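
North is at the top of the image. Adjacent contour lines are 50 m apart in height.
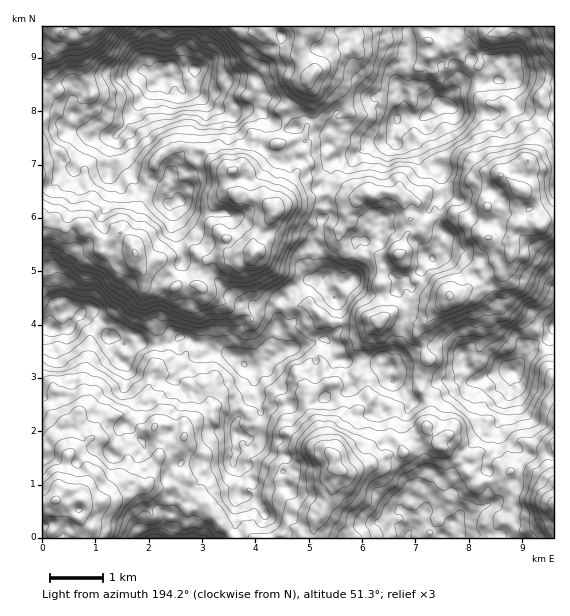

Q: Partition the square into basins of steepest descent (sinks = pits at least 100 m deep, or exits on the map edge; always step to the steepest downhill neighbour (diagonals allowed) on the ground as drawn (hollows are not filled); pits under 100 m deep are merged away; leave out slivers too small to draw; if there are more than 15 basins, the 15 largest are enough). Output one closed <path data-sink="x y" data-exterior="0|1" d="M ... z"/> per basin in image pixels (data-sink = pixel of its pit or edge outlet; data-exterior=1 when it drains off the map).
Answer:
<path data-sink="56 500" data-exterior="0" d="M316 247l-5 0-6 5 1 20 5 7-16 8-13 12 0 10-4 18-18-12-9 0-9 9-7 13-2 20-6-4-12-2-8-6-12-2-12-6-20 8-18 0-6-3-4-5-8 6-4 0-4-4-10-2-3-10-15-16-7 0-4 4-12-4-14 9-2 9-5-3-5 1 1 211 129 0 5-27 13-11 4-11 8-10 25-10 6-7 24 23 10 2 17-1-2-14 4-5-1-8-4-4-14-4-17-12 7-11 6-21 12 0 11-3-4-13-11-11-6-17 24-14 18-2 7 8 3 6-2 18 9 19 7-4 13-1 4-3 2 19 2 4 7 2 13-1 8-8 5 5 8-4 4-7 0-7-3-10-4-4 1-12-3 0-7-8-4 4-12-4-21 2-8-2-5-6-1-8-4-5 13-11 2-13-7-20-11-13 2-10-6-13 0-8z"/><path data-sink="521 189" data-exterior="0" d="M508 75l-9 5 8-1 4 4 2 18-12 12-40 0-12-7-8-1-6 6-15 7-17-1-5 2-4 13 11 7 14 4 12 18 12 8 0 24-5 18 0 12 7 12-12 24-14 14-11 5-3 5-8 4-3-8-11-8-16 0-24 12-20-4 2 6 12 16 4 15-2 13-13 11 10 19 29 0 12 4 4-4 7 8 3 1-1 11 3 3 8-4 23 1 4 3 25-3 22 3 24-9 16-2 16-24 14-6 8-8 1-250-23-6-18 1z"/><path data-sink="253 253" data-exterior="0" d="M172 78l-8 0-13 9-26 40-8 8 0 5 8 16 1 8 11 20 4 3 18 4 11 14 3 20 10 30 0 5-4 7-17 18-1 28-8 16-9 9-7 2 8 5 18 0 20-8 12 6 12 2 8 6 12 2 6 4 2-20 7-13 9-9 5-1 9 4 12 9 5-18 0-10 13-12 16-8-5-7-1-20 6-5 6 0-3-6 5-9 2-9 6-10-1-12 3-10-2-6-5-2 9-19 7-5 0-6-8-9 6-3 2-5-6-7-9 2-15-12-4 0-8 8-15 0-12-6-12-12-20 2-6 4-22-10-12-11-5-3-8 0-3-6z"/><path data-sink="333 456" data-exterior="0" d="M307 347l-18 2-24 14 6 17 11 11 4 13-11 3-12 0-6 21-7 11 17 12 14 4 4 4 1 8-4 5 0 9 3 4-18 2-10-2-24-23-6 7-23 8-10 12-4 11-13 11-4 27 234 0 2-5-14-12 2-8 4-4 0-6 6-5 8 1 10 12 15 2 11 9 4 0 4-5 0-6-4-7-1-9-4-6 0-8 4-9 12-9-4-6 0-4 21-21-2-7 0-12 5-16 17-11 4-5 4-9-12 1-24 9-11-3-23 2-8 7-5 9-15 5-3-6-15-14 2 18-6 9-6 2-5-5-8 8-13 1-7-2-2-4-2-19-25 7-8-18 2-18-3-6z"/><path data-sink="135 253" data-exterior="0" d="M116 135l-24 4-19 30-8 2-16 16-7 1 0 137 10 4 2-9 14-9 9 4 7-4 7 0 15 16 3 10 18 6 6-6 4 2 7-1 9-9 8-16 1-28 17-18 4-7 0-5-10-30-3-20-11-14-18-4-4-3-11-20z"/><path data-sink="312 75" data-exterior="0" d="M407 26l-216 0-1 13-5 8-3 13-5 5-9 2-5 5 0 5 18-3 14-5 0 4-2 6-14 5 5 6 17 3 16-3 16-13 16 0 12 8 1 11-16 13 14 1 9 11 12 6 15 0 8-8 4 0 15 12 9-2 6 7-1 5 11 2 39-1 6-3 4-18 8-8-2-14-5-11-3-17 2-5 12-7 1-18z"/><path data-sink="399 253" data-exterior="0" d="M395 133l-2 0 0 6-6 3-14 0-17 13-9 0-11 4-5 5-9 19 5 2 2 6-3 10 1 12-6 10 0 5-7 15 5 9 0 8 6 13-2 4 4 2 16 4 24-12 16 0 11 8 3 8 8-4 3-5 11-5 14-14 6-12 0-4 6-8-7-12 0-12 5-18 0-24-12-8-12-18-14-4z"/><path data-sink="553 503" data-exterior="1" d="M553 331l-4 7-18 9-14 22-6 4 0 18-6 10-2 14-5 9-1 24-10 11 0 10 3 6-3 30-8 4-11 8-8 0-13 15 0 6 107-1z"/><path data-sink="87 27" data-exterior="1" d="M155 26l-112 0-1 83 13 4 14 16 4-10 0-18 14-12 14-4 10-6 17-2 13-7 20 4 1-2-12-12 1-15 4-10z"/><path data-sink="553 27" data-exterior="1" d="M553 26l-106 1 11 6 14 26 12-2 7 6 8 18 9-6 5 3 18-1 22 5z"/>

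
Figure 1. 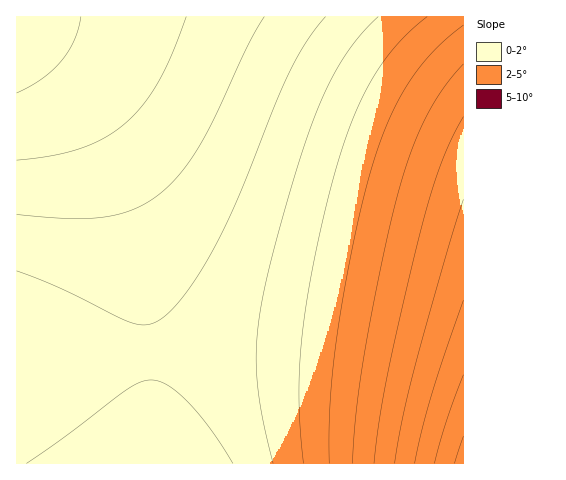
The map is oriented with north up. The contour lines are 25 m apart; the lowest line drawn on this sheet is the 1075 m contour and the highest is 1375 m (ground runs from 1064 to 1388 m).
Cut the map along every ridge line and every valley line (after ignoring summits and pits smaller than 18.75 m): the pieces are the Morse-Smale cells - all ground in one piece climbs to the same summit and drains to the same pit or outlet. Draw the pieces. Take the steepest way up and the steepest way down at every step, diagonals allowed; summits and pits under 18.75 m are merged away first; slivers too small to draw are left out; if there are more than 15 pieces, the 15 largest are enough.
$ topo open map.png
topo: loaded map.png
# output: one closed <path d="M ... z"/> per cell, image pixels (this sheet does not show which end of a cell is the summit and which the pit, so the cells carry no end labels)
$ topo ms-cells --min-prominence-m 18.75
<path d="M463 16l-447 1 0 23 30 26 22 26 18 28 22 47 16 47 11 39 8 42 7 58 26-2 98 0 47 3 79 13 64 19z"/><path d="M274 351l-98 0-26 2 0 84-2 26 316 0-1-76-36-13-49-12-46-6z"/><path d="M17 40l-1 328 83-11 49-4-1-32-10-57-13-50-16-47-22-47-18-28-20-25z"/><path d="M148 353l-59 5-72 10-1 95 131 1 3-27 0-75z"/>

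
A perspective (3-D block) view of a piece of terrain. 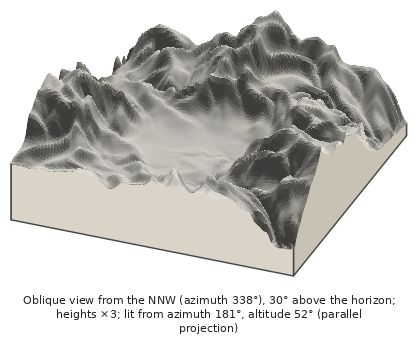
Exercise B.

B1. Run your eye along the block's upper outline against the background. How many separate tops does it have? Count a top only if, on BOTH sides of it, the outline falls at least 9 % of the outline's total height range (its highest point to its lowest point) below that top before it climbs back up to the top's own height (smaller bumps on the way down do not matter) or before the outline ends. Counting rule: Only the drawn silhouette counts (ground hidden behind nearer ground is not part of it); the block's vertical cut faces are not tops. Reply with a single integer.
3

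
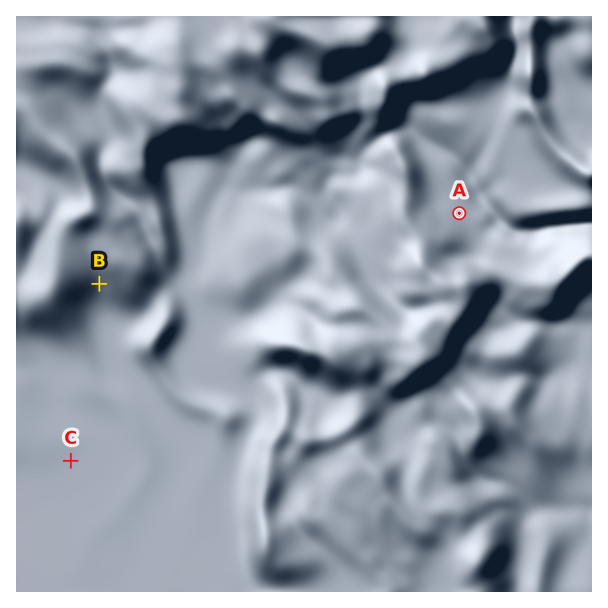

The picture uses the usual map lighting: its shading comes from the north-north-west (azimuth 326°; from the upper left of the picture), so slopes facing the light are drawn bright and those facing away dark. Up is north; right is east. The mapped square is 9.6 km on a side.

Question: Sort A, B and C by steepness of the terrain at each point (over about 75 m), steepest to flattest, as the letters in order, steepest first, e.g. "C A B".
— B A C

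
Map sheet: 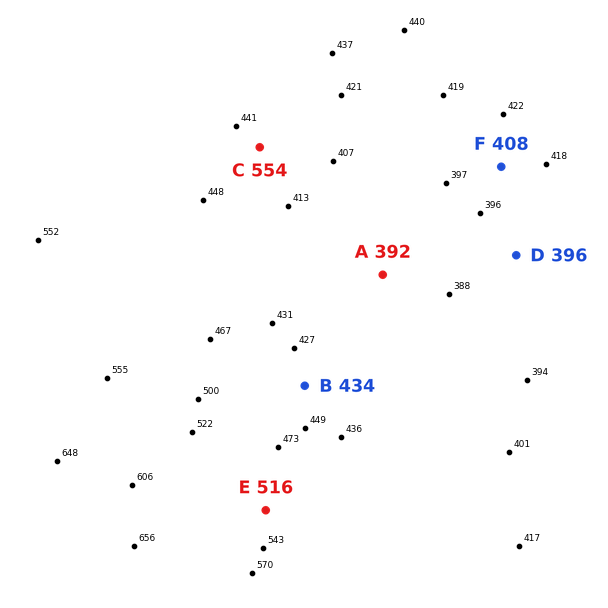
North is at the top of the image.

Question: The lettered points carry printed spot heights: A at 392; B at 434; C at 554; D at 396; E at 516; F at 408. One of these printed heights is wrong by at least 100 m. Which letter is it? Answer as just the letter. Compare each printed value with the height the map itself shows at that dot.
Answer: C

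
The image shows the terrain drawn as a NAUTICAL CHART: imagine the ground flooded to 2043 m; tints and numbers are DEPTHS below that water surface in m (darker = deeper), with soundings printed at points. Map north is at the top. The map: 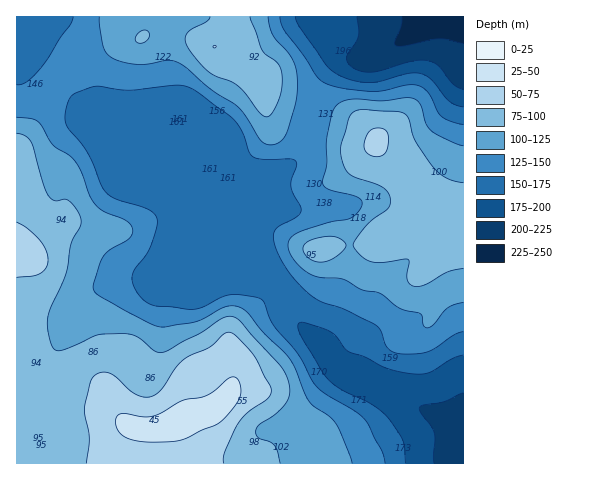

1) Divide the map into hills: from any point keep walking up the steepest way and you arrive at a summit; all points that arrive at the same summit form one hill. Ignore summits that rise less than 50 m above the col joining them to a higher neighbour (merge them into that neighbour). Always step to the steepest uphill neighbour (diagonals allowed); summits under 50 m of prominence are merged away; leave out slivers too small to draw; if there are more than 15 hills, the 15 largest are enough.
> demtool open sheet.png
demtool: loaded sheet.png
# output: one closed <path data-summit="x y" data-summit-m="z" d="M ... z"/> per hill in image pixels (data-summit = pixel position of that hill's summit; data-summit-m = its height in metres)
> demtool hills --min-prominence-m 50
<path data-summit="179 423" data-summit-m="2008" d="M33 16l-17 1 0 446 447 1 1-44-10 2-29-12-41-22-17-8-20-6-11-7-12-19-27-27-7-12-9-24-155-153-34-14-10-10-22-33-35-28-2-7z"/><path data-summit="376 141" data-summit-m="1971" d="M463 16l-32 0-19 18-23 15-21 9-25 2-11 9-16 28-13 56-11 11-16 10-4 6-9 21 0 17-4 11 2 16 14 34 9 12 8 23 11 14 21 20 12 19 11 7 20 6 58 30 29 12 10-3z"/><path data-summit="215 47" data-summit-m="1968" d="M309 16l-275 0-11 26 6 9 31 24 22 33 10 10 34 14 147 145 1-3-15-38 0-7 4-11 0-17 3-7 8-19 23-14 6-8 13-56 12-22 15-15 17-1-16-5-18-12-11-14z"/>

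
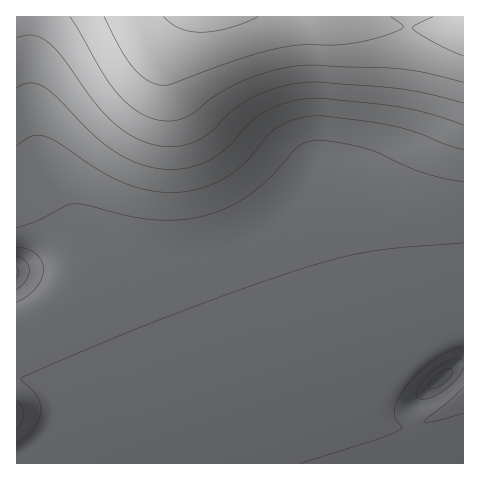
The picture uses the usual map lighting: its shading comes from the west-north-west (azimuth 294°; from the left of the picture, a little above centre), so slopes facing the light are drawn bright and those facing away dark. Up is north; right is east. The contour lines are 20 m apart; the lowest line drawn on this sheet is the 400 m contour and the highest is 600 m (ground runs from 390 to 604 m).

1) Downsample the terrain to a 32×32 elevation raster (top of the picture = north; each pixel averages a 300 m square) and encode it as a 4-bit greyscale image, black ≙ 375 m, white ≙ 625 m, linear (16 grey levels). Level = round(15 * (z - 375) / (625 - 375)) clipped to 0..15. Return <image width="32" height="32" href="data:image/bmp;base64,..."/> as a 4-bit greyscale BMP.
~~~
<image width="32" height="32" href="data:image/bmp;base64,Qk12AgAAAAAAAHYAAAAoAAAAIAAAACAAAAABAAQAAAAAAAACAAATCwAAEwsAABAAAAAAAAAAAAAAABEREQAiIiIAMzMzAERERABVVVUAZmZmAHd3dwCIiIgAmZmZAKqqqgC7u7sAzMzMAN3d3QDu7u4A////AFVERERERERERERERERERERVVUREREREREREREREREREZVVVVERERERERERERERERGVVVVVVRERERERERERERERlVVVVVVVURERERERERDNEVVVVVVVVVVVEREREREQyI1VVVVVVVVVVVVREREREQxJVVVVVVVVVVVVVVUREREQzVVVVVVVVVVVVVVVVVERERFVVVVVVVVVVVVVVVVVVRERVVVVVVVVVVVVVVVVVVVVVVWVVVVVVVVVVVVVVVVVVVUVmZlVVVVVVVVVVVVVVVVU1VmZmVVVVVVVVVVVVVVVVRVZmZmZVVVVVVVVVVVVVVVZmZmZmZmZVVVVVVVVVVVVmZmZmZmZmZlVVVVVVVVVVZmZmZmZmZmZmVVVVVVVVVXZmZmd3d3d2ZmZmVVZmZmZ3d3d3d4h3d2ZmZmZmZmZmd3d3eIiIiId3ZmZmZmZmZnd3eIiZmZmId3ZmZmZmZ3d3d4iZmqqpmId2ZmZmZ3d3iIiJmqqqqpmId3d3d3d4iIiImaq7u7qpmIh3d3iIiJmIiZqru8y7uqmYiIiImZmamJmqu8zMy7uqqZmZmaqqqpmZq7zMzMzLu7qqqqqru7uZmqu8zd3dzMy7u7u7u7zMqqq7zN3d3d3czMzMzMzMzKqqvM3d3d3d3d3d3czMzM2qq7zN3d7u7t3d3d3czMzN"/>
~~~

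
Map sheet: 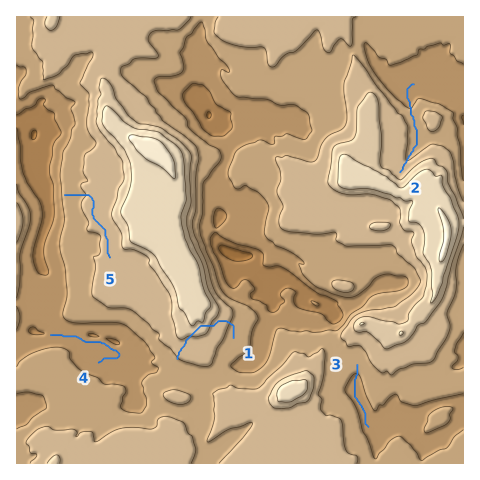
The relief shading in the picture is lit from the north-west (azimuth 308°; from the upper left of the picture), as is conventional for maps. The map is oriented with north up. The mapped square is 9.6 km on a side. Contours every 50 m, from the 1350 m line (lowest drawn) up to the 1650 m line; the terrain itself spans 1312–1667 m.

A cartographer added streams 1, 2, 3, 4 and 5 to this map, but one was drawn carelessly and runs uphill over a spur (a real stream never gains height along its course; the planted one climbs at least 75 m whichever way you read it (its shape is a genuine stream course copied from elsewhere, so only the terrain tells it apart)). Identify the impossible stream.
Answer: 1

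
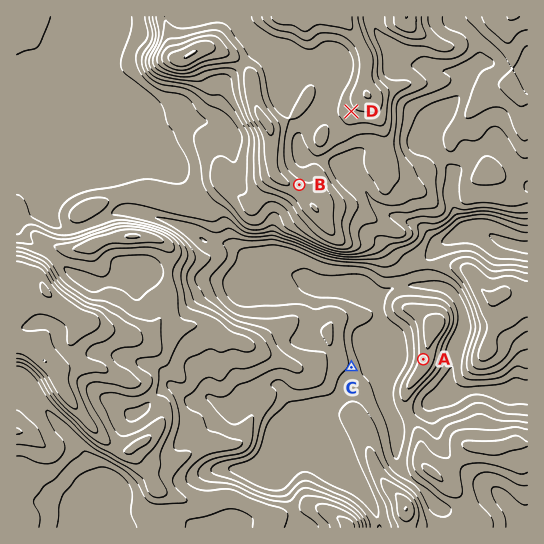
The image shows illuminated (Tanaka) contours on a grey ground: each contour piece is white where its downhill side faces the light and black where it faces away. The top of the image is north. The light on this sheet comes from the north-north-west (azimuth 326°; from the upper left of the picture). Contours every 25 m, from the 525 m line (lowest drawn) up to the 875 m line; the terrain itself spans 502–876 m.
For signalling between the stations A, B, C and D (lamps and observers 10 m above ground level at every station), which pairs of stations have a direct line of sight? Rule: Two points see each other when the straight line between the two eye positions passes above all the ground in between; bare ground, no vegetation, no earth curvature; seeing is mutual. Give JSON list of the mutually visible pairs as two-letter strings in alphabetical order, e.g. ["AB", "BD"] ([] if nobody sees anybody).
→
["AC", "AD", "BD"]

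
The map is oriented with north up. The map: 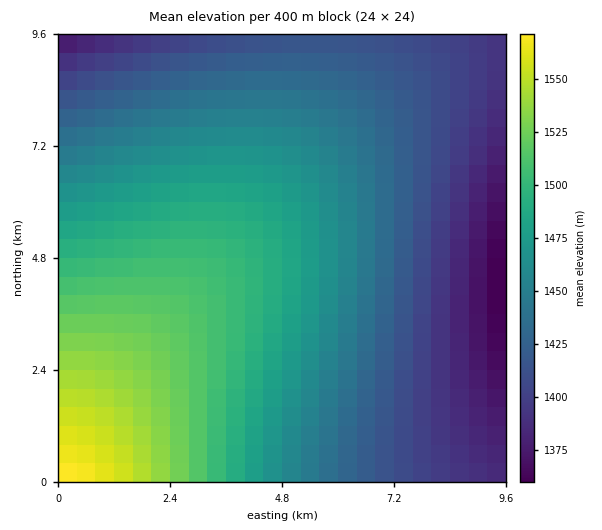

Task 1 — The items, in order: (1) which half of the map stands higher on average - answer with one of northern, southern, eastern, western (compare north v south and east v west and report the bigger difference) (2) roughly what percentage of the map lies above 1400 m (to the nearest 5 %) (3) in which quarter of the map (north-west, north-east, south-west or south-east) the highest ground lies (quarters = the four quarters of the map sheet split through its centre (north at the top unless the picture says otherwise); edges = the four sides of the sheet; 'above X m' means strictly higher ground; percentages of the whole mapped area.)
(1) On average the western half of the map is the higher ground.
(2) Ground above 1400 m makes up about 85 % of the sheet.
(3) The highest ground is in the south-west quarter.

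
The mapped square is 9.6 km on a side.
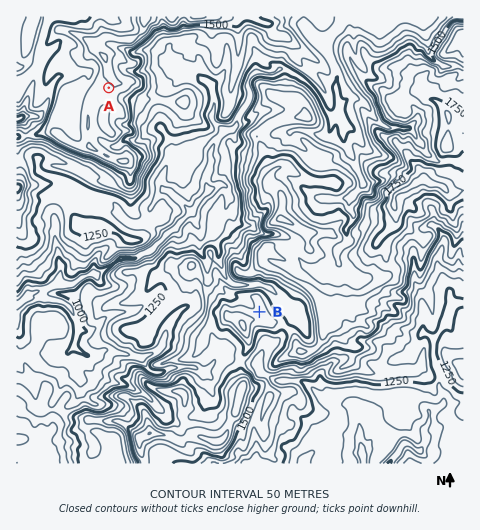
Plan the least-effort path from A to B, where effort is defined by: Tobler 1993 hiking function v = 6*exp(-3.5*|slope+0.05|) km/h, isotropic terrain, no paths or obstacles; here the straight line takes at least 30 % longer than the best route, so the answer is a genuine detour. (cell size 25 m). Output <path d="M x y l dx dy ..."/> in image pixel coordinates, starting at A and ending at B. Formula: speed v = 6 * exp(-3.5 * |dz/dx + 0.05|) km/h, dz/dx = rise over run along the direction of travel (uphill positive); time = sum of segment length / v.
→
<path d="M109 88l3 3 3 1 3 7 1 2 7 3 1 1 6 12 0 5 1 2 3 2 4 10 3 1 8 0 3 2 2 2 0 6 4 8 0 20 1 3 0 4 2 3 2 2 5 2 2 4 10 10 4 7 0 3 2 4 4 1 1 3 0 4 3 7 0 13 5 10 8 8 1 2 0 9 2 3 4 4 4 7 2 3 23 11 3 3 7 3 3 4"/>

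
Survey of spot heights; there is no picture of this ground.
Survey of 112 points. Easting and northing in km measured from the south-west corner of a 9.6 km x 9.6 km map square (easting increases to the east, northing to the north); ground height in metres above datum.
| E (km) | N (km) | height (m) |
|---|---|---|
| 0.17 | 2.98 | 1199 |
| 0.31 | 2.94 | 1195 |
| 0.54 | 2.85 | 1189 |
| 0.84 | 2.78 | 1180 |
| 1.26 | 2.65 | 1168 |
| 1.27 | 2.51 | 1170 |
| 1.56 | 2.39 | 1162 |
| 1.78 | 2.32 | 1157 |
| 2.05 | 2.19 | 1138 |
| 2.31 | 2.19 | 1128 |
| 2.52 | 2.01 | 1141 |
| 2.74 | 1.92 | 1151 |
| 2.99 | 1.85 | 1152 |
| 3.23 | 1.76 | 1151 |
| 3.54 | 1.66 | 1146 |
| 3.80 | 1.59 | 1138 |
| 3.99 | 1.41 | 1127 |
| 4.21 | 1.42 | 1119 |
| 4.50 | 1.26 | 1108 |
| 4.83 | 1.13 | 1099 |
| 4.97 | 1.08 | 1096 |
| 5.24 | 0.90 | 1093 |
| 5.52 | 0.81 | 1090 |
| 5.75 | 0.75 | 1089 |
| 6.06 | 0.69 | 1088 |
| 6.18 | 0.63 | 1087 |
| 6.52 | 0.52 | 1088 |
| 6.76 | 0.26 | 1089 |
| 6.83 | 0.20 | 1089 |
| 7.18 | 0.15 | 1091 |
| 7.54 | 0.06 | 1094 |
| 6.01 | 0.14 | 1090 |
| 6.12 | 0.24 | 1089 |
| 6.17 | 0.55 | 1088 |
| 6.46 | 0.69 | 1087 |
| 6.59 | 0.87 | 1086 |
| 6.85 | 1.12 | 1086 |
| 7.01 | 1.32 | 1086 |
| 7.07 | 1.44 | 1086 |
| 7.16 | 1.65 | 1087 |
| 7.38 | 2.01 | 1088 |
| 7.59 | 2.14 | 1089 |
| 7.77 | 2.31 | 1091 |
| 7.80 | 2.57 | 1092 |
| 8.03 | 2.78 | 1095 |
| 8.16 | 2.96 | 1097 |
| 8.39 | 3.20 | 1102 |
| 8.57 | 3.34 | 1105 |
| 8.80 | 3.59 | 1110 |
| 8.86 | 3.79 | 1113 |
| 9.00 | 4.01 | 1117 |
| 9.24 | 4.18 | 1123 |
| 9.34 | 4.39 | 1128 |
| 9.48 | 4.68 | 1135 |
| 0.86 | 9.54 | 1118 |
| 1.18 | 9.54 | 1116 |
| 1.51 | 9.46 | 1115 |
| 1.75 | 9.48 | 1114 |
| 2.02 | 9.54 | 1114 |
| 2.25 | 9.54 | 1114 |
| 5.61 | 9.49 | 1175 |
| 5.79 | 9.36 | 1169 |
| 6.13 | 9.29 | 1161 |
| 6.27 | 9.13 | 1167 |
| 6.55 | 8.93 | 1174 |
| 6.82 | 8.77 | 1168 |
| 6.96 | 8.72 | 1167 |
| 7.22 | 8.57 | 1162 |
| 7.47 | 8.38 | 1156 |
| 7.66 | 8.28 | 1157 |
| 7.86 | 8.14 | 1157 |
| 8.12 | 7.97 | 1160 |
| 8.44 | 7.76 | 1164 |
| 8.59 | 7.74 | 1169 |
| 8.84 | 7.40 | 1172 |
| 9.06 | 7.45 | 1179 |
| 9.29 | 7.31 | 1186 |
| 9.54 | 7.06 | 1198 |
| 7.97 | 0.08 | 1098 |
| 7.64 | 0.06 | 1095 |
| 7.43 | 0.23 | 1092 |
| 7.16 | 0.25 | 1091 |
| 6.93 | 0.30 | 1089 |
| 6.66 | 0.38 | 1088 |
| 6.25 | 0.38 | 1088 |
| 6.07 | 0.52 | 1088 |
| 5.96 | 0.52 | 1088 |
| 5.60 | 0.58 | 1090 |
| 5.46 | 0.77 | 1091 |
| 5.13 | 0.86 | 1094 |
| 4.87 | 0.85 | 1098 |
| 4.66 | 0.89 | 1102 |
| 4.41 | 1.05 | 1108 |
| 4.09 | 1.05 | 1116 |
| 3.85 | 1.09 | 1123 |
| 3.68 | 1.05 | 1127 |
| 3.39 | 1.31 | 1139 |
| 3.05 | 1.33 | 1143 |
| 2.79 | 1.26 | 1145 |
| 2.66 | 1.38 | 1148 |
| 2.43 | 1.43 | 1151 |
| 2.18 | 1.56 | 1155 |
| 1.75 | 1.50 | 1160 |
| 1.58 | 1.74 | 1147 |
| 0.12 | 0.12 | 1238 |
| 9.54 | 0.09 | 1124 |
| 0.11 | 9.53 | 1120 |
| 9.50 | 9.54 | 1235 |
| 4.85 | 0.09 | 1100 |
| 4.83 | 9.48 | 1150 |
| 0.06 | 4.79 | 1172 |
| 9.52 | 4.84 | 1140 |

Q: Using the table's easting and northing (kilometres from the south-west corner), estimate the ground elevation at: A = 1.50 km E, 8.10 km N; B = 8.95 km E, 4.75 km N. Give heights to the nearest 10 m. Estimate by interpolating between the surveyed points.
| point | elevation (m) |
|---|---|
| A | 1110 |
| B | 1130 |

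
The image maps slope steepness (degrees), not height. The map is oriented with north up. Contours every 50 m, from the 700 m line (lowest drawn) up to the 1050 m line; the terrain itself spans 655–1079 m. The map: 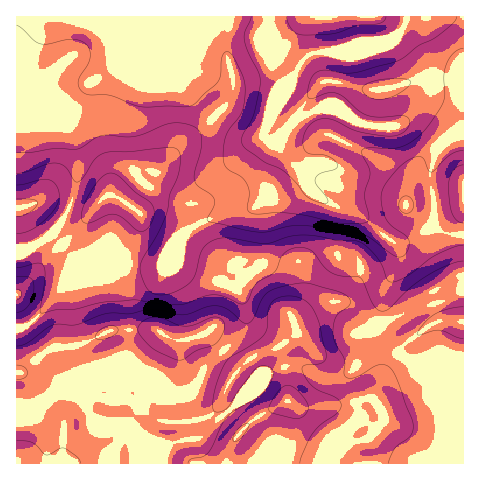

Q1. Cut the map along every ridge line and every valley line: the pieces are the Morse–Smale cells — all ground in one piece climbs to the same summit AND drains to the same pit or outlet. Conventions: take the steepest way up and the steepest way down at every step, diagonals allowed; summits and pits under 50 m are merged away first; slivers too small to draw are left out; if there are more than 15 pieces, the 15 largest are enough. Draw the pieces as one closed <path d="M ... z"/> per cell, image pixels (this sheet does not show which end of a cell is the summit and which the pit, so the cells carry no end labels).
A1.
<path d="M463 16l-56 0-5 13-14 10-21 1-31 11-21 1-6 2-8 9-7 13-9 5-4-1-13-23 1-41-252 0 0 92 39 2 19-12 13-13 24-17 96-39 12-3-9 9-11 17-16 16-7 15 33 33 20 16 14 5 13 0 7-3 13 13-9 24-2 22-4 7-13 10-29 6-26 10-27 30-6 11-41-3-30 2-17 7-37 45-9 7-11 4 0 74 25 4 20-21 12 0 5 2 6 4 1 12 6 12 19 10 6 5 9 4 5 5 6 24 327 0z"/><path d="M220 26l-12 3-96 39-24 17-13 13-19 13 7 6 10 19 5 18 0 22-7 28-18 31 24 27 7 2 77 3 6-11 23-28 30-12 29-6 8-5 7-9 4-25 9-25-13-12-7 3-13 0-14-5-20-16-33-33 7-15 16-16 11-17z"/><path d="M27 108l-11 1 1 139 15-1 7-3 20-19 12-21 7-28 0-22-2-11-13-26-8-7z"/><path d="M73 386l-12 0-20 21-25-3 0 59 118 1-4-24-20-14-18-9-6-10-2-15z"/><path d="M406 16l-136 0-2 41 13 23 4 1 9-5 7-13 11-10 24-2 26-9 21-2 14-5 9-13z"/><path d="M53 232l-7 7-14 8-16 2 1 80 3 0 12-8 18-19 23-29 17-7 28-1-34-1-7-2-20-23z"/>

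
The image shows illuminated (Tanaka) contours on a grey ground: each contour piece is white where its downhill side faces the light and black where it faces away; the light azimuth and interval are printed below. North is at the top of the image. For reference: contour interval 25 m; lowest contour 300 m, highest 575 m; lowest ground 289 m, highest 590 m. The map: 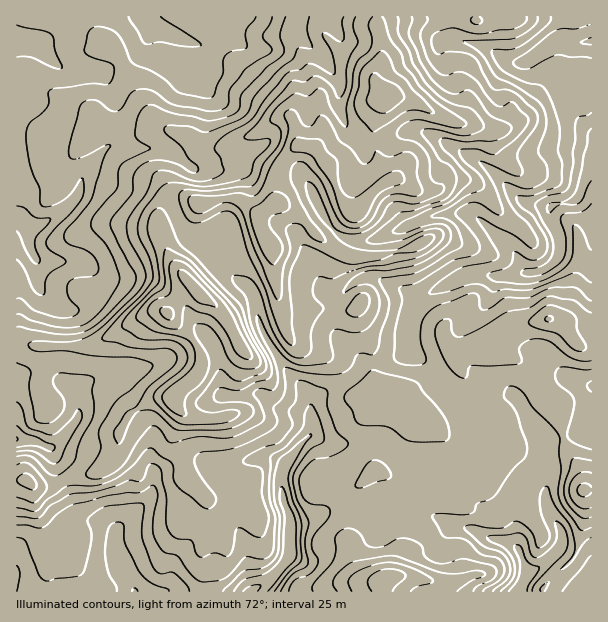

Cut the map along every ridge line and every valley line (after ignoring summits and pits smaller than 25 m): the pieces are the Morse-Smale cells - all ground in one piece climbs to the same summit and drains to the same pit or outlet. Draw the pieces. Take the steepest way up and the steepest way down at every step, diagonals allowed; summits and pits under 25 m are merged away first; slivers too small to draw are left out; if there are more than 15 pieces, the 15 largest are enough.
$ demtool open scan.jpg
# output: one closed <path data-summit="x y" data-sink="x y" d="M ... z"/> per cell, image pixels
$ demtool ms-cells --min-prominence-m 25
<path data-summit="198 293" data-sink="251 591" d="M177 218l-17 10 6 21 8 15 19 23 30 27 23 40-11 29-1 30-6 3-16 4-17-2-12-4-7 18 0 8 10 33 20 25 5 18 0 15-9 20 3 40 46 1 16-10 21-22 3-37 23-5 16-8 25-3 0-18 19-17 10-2 13-11 18-34 1-11-5-5-10-5-20-1-7-8 2-12-4-17 0-15-12-27-3-17-10 5-11-2-2 13 6 16 21 21 0 8-13 12-18 8-16 10-3 11-1-10-3-6-18-19-21-32-8-15-4-25-6-14-11-6-9-9-20-27-22-11z"/><path data-summit="198 293" data-sink="17 218" d="M114 128l-18 4-24 24-7 12-16-13-13-21-12-4-8 1 1 211 6 0 10 4 57-2 18-7 23-15 21-10 9-2 6 3 15-23 11-5-19-21-16-37 0-11 6-10 6-3-4-11-16-12-45 0-15-6-6 0 13-18 15-13 3-9z"/><path data-summit="354 212" data-sink="143 17" d="M293 16l-56 0-7 16-3 4-23 11 2 6 0 18-5 7-13 0-6-4-18-15-4-11 0-16-7-4-2 1-9 21-10 8-9 3-1 4 11 27 17 22 11 12 24 10 15 14 4 1 12-1 35-14 9-4 12-11 9-5 9 0 5 10 3 17 18 6 14 19 12 32 12 12 12-9 11-15 10-6 3-3-10-15-6-17 0-6-14-1-12-11-10-22 0-26-14-22-24-23z"/><path data-summit="198 293" data-sink="135 591" d="M165 397l-10 1-9 5-18 13-8 16-2 20-13 16-7 4-26 4-10 6 16 34 13 5-13 1-6 6-22 33 0 14 9 14 6 3 140-1-3-40 9-20-1-22-4-11-18-21-4-9-8-28 0-8 6-18-7-13z"/><path data-summit="198 293" data-sink="519 591" d="M441 379l-25 12-12 14 36 27 10 14 1 18-12 28-25-2-30-16-10-2-19 17 0 18 2 3 14 1 52 1 27 12 21 5 17 9 21 4 9 7 10 23-8 19 22 1 2-5 28-29-13-9 3-6 0-10-10-17-6-15 0-10 6-18-6-29-30-47-10 0-23 15-6 0-16-10-16-16z"/><path data-summit="198 293" data-sink="17 440" d="M161 310l-9 2-21 10-23 15-24 9-51 0-10-4-7 0 0 96 17 2 15 6 6 7 2 17 6 11 16-6 15-1 12-6 13-16 2-20 8-16 27-18 18 0 26-26 3-15-8-16-29-29z"/><path data-summit="270 245" data-sink="591 162" d="M284 164l-2 1-5 12-1 26-13 8-4 5 1 14 12 19 2 29 6 30 4 5 12 1 19-6 20 2 3-13 15-14 13-6 12 1 42 22 14-10 33-14 16-2 15 3 26-5-12-23-41-35-37 2-65 25-16 0-9-3-19-19-21-42-7-7z"/><path data-summit="354 212" data-sink="591 162" d="M422 132l-15 0-33 9 4 15 12 24-13 8-11 15-12 9-12-12-12-32-15-20-16-3-10 8-7 11 15 6 7 7 21 42 19 19 9 3 16 0 65-25 37-2 41 35 13 23 11 0 13-6 10-12 0-17-9-19 0-9-26-7-44-40-40-23z"/><path data-summit="549 318" data-sink="591 162" d="M591 168l-5 8-8 21-3 3-17 4-8 5 0 9 9 19 0 17-10 12-7 5-20 1-9 4-46 0-33 14-14 10-10 17-2 28 1 5 17 12 14 16 16-13-2-8 2-2 15-6 14-1 21-18 16-6 30-5 16 14 7 10 9 5 8-1z"/><path data-summit="387 98" data-sink="591 41" d="M452 19l-53 0-18 5-2 2 0 7 3 11 0 13-6 15 0 11 11 14 15 0 14 5 18 12 21 8 18 2 19 6 9 0 11-4 11-12 21-31 8-6 0-5-8-12-2-7-2-1-16 10-17-1-21-13-31-8-3-2z"/><path data-summit="387 98" data-sink="591 162" d="M552 76l-8 7-21 31-11 12-11 4-46-8-21-8-18-12-14-5-15 0-8 13-6 19 0 11 19-2 15-6 15 0 18 7 40 23 44 40 27 6 7-4 17-4 3-3 8-21 6-9 0-35-10-10z"/><path data-summit="198 293" data-sink="17 41" d="M95 16l-79 1 0 112 20 5 13 21 16 13 7-12 24-24 19-4-1-32-10-19-7-5 7 0 15-8 2-4-5-7-9-7-7-8-4-9z"/><path data-summit="384 581" data-sink="519 591" d="M356 508l-7 28 3 25 6 12 7 7 18 2 0 10 136 0 9-17-10-26-9-7-21-4-17-9-21-5-27-12-52-1z"/><path data-summit="270 245" data-sink="251 591" d="M239 199l-20 0-19 5-20 13-2 4 10 14 22 11 20 27 9 9 11 6 6 14 3 21 9 19 21 32 18 19 3 6 1 10 3-11 39-20 8-10 0-8-24-25-3-12 1-13-20-2-19 6-8 0-6-3-8-33-2-29-12-19-1-14z"/><path data-summit="270 245" data-sink="17 218" d="M116 145l-11 3-19 20-2 6 6 0 15 6 45 0 16 12 5 10 17-3 10 5 8 0 13-5 20 0 19 17 18-13 1-26 5-12-21-17-6 0-33 15-27 6-22-17-8-2-42-2z"/>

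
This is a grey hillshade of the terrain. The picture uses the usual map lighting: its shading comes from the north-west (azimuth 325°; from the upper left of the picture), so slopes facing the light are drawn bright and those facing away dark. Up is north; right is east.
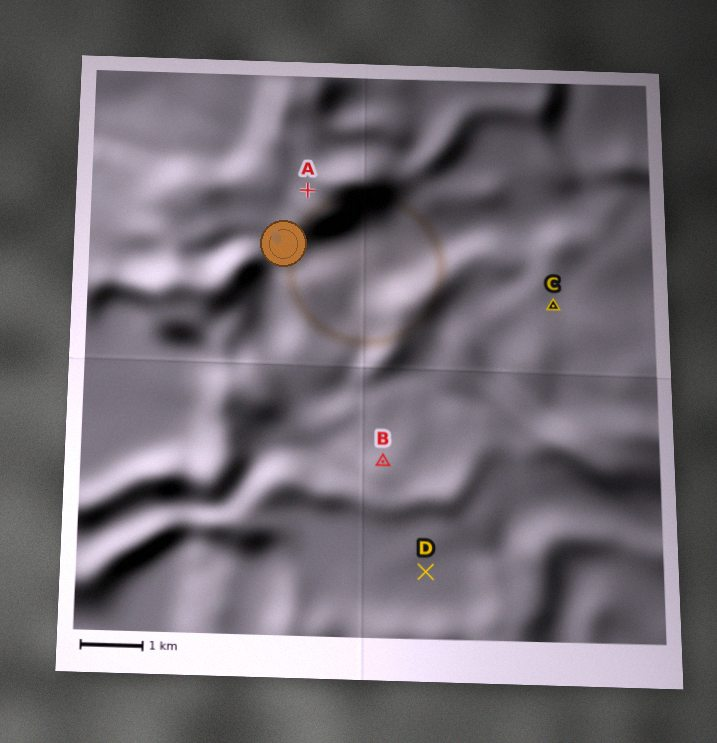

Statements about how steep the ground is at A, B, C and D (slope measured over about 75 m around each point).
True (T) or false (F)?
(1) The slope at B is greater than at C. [T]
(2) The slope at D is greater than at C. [F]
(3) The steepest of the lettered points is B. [F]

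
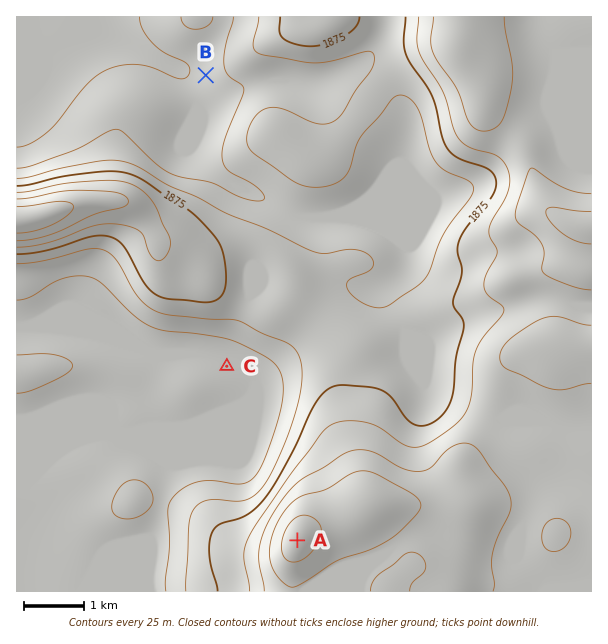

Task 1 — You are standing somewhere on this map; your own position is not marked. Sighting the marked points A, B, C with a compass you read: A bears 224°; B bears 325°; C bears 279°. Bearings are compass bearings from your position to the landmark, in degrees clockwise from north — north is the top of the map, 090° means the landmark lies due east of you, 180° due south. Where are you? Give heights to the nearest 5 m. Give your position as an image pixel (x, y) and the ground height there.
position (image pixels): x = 433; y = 399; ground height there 1860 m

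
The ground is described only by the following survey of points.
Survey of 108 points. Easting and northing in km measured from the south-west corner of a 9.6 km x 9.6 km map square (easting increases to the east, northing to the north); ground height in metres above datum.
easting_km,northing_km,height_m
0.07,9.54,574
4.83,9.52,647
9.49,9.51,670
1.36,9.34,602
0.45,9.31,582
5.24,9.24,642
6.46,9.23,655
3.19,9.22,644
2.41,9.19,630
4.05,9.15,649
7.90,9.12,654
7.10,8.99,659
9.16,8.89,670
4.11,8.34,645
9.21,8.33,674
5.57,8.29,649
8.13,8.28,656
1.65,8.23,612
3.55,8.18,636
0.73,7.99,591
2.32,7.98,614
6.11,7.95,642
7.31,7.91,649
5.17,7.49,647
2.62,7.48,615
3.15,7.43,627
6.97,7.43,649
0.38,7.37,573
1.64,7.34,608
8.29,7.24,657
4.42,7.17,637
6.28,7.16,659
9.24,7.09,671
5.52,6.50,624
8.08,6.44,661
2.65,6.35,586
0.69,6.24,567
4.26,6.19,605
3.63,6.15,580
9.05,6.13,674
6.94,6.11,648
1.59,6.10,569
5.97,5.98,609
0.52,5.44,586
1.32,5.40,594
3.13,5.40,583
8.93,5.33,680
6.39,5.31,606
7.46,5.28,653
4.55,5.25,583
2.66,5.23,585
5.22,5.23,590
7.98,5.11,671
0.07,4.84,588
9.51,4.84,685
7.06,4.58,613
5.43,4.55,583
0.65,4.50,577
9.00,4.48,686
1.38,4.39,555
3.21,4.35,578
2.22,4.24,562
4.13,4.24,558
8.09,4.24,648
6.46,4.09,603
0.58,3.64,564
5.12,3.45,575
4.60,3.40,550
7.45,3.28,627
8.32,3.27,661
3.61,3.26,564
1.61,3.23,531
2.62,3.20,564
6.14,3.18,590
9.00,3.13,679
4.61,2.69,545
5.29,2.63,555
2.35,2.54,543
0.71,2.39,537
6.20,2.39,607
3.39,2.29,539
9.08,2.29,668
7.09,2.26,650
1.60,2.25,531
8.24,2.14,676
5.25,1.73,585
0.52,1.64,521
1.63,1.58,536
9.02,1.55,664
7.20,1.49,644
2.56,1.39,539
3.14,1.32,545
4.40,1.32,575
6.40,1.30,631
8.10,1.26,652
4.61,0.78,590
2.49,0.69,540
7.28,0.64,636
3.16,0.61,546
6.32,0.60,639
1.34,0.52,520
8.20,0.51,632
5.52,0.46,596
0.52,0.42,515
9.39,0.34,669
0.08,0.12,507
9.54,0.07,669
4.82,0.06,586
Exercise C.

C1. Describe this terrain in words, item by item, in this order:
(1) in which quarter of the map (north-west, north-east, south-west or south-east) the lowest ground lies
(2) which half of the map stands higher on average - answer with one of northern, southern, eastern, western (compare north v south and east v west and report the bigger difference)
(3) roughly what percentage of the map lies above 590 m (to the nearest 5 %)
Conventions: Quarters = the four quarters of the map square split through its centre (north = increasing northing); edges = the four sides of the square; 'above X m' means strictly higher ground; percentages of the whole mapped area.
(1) The lowest point lies in the south-west quarter of the map.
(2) Taken as a whole, the eastern half is higher than the western.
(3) Roughly 60 % of the ground is higher than 590 m.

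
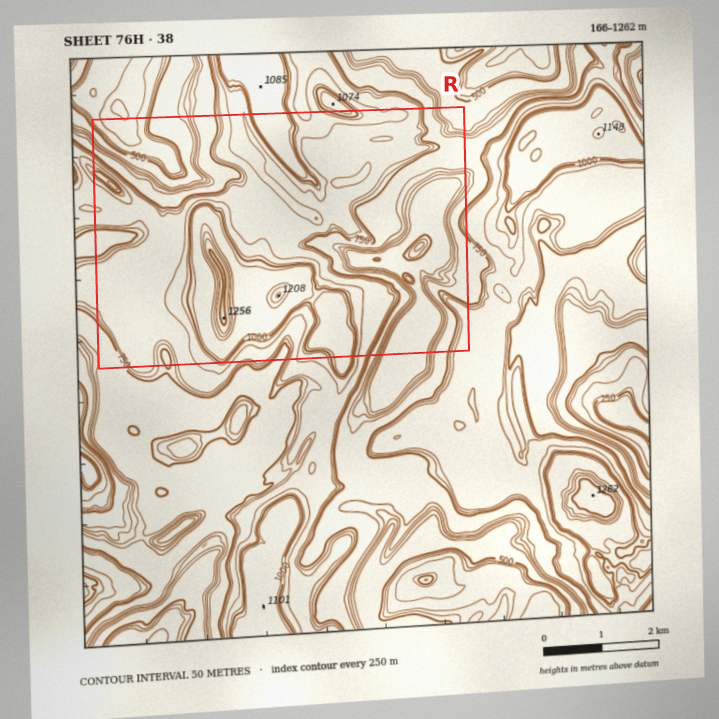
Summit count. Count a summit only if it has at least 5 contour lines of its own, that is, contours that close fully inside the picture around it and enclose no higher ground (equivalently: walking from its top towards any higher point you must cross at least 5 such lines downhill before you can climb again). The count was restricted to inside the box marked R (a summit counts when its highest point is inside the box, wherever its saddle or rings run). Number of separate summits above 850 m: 1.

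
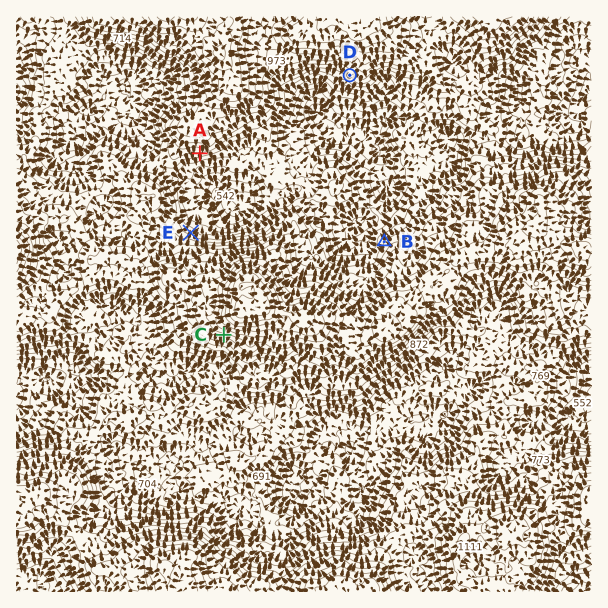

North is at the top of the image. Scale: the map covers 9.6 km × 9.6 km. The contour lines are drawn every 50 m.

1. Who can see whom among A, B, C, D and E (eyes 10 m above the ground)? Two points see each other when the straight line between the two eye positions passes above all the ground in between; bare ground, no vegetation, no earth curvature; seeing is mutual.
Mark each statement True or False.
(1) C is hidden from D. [True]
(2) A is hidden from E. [False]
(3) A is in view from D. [False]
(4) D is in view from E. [True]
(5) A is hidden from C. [True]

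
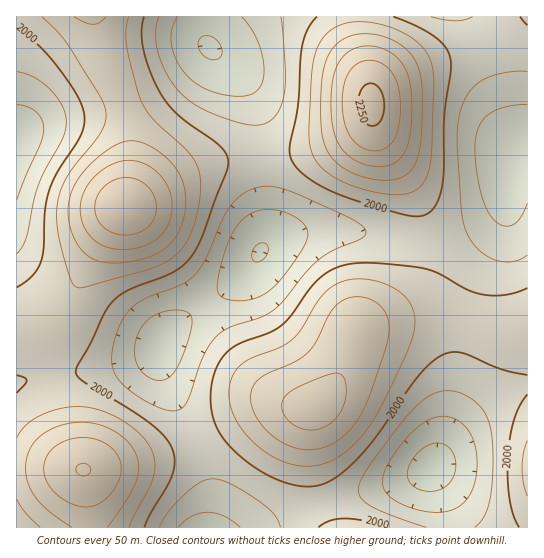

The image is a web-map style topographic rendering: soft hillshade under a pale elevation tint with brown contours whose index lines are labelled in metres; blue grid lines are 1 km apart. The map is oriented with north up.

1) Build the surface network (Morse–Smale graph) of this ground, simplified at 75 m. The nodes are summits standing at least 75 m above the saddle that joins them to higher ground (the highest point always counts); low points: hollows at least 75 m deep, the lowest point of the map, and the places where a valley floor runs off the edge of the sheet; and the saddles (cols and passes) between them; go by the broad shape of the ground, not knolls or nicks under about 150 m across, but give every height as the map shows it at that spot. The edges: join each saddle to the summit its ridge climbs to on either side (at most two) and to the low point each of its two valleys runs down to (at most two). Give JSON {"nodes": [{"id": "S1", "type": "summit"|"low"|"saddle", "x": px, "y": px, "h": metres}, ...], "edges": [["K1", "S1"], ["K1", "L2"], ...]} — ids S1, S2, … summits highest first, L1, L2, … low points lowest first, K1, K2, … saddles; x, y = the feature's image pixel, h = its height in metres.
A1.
{"nodes": [
{"id": "S1", "type": "summit", "x": 371, "y": 105, "h": 2264},
{"id": "S2", "type": "summit", "x": 125, "y": 207, "h": 2246},
{"id": "S3", "type": "summit", "x": 83, "y": 470, "h": 2202},
{"id": "S4", "type": "summit", "x": 315, "y": 406, "h": 2172},
{"id": "L1", "type": "low", "x": 431, "y": 469, "h": 1829},
{"id": "L2", "type": "low", "x": 210, "y": 47, "h": 1846},
{"id": "L3", "type": "low", "x": 259, "y": 253, "h": 1847},
{"id": "L4", "type": "low", "x": 511, "y": 157, "h": 1857},
{"id": "L5", "type": "low", "x": 17, "y": 146, "h": 1866},
{"id": "L6", "type": "low", "x": 205, "y": 527, "h": 1874},
{"id": "K1", "type": "saddle", "x": 123, "y": 105, "h": 2066},
{"id": "K2", "type": "saddle", "x": 466, "y": 321, "h": 2013},
{"id": "K3", "type": "saddle", "x": 59, "y": 375, "h": 2004},
{"id": "K4", "type": "saddle", "x": 429, "y": 241, "h": 1984},
{"id": "K5", "type": "saddle", "x": 322, "y": 503, "h": 1982},
{"id": "K6", "type": "saddle", "x": 262, "y": 157, "h": 1980},
{"id": "K7", "type": "saddle", "x": 195, "y": 442, "h": 1974},
{"id": "K8", "type": "saddle", "x": 206, "y": 305, "h": 1908}],
"edges": [["K1", "S2"], ["K1", "L2"], ["K1", "L5"], ["K2", "S4"], ["K2", "L1"], ["K2", "L4"], ["K3", "S2"], ["K3", "S3"], ["K3", "L3"], ["K4", "S1"], ["K4", "S4"], ["K4", "L3"], ["K4", "L4"], ["K5", "S4"], ["K5", "L1"], ["K5", "L6"], ["K6", "S1"], ["K6", "S2"], ["K6", "L2"], ["K6", "L3"], ["K7", "S3"], ["K7", "S4"], ["K7", "L3"], ["K7", "L6"], ["K8", "S2"], ["K8", "S4"], ["K8", "L3"]]}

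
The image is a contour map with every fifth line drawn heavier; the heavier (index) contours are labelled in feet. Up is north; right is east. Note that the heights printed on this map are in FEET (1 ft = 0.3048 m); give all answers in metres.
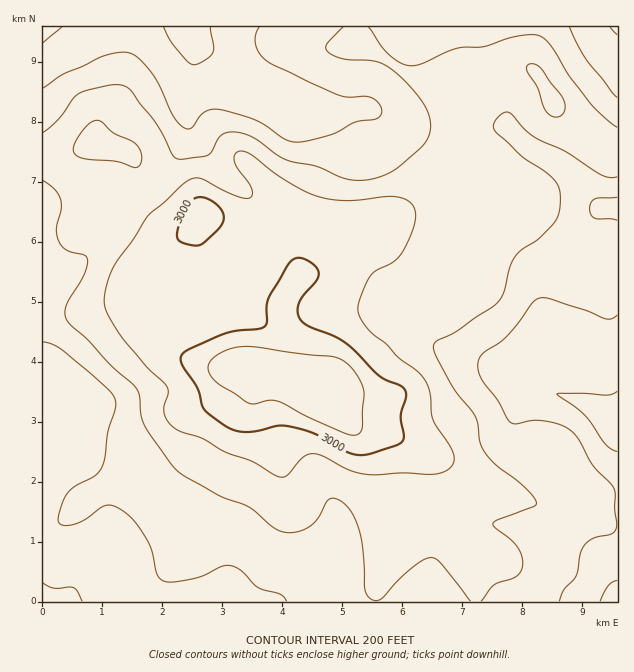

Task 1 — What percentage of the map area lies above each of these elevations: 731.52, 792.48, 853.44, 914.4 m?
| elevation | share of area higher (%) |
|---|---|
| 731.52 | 81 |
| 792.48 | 53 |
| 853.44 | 23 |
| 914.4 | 7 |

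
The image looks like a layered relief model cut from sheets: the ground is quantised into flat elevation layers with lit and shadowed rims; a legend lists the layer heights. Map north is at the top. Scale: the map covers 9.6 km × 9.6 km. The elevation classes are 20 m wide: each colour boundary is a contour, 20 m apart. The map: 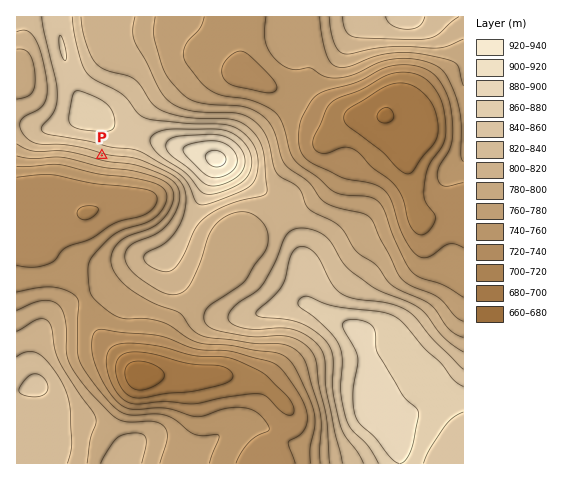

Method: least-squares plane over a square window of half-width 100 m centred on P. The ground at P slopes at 8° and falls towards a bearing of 195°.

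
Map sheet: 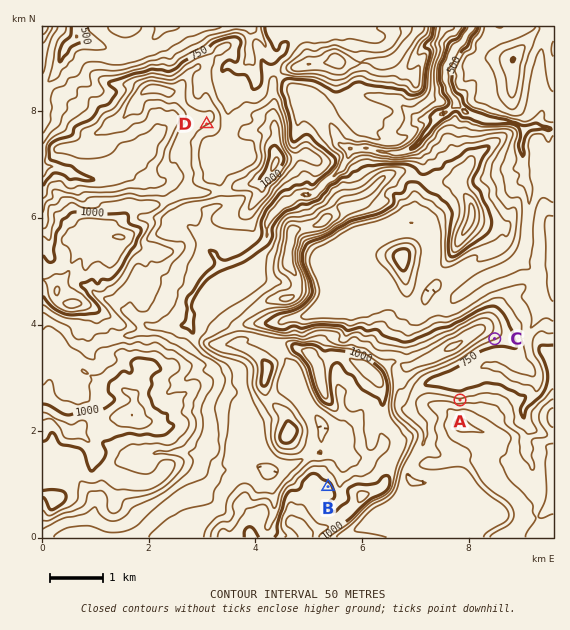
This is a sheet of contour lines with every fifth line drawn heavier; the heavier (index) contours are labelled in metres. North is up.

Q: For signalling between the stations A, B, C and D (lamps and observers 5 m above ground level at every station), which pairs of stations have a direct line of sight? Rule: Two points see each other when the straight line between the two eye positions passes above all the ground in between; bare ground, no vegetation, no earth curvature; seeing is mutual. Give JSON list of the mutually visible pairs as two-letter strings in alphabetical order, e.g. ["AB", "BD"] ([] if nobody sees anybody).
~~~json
["AC", "BD"]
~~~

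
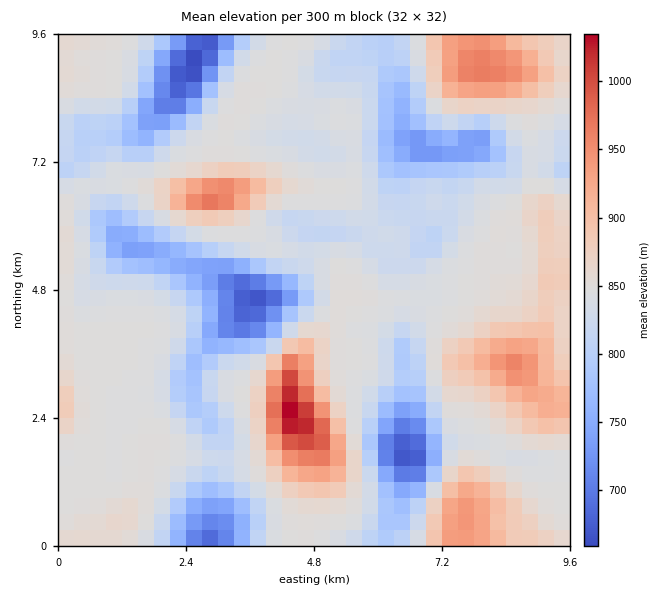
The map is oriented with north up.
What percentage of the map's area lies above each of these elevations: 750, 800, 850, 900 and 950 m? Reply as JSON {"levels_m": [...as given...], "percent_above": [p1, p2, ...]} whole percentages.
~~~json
{"levels_m": [750, 800, 850, 900, 950], "percent_above": [92, 82, 30, 10, 3]}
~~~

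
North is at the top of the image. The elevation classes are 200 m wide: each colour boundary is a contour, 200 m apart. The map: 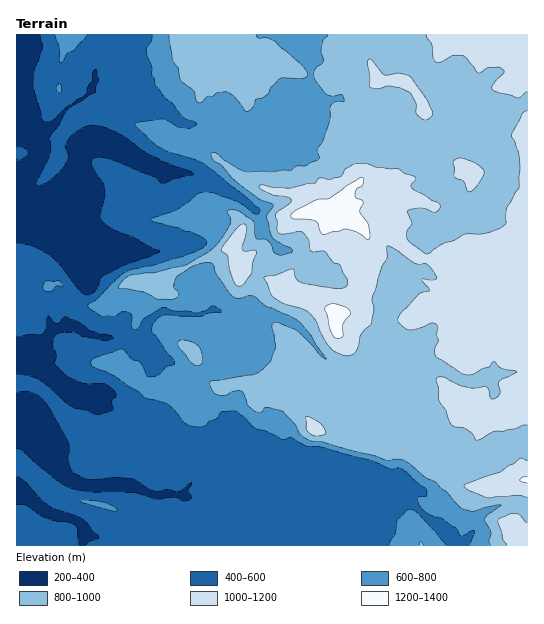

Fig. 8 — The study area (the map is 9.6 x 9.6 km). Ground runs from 250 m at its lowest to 1300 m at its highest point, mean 730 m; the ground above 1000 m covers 15.8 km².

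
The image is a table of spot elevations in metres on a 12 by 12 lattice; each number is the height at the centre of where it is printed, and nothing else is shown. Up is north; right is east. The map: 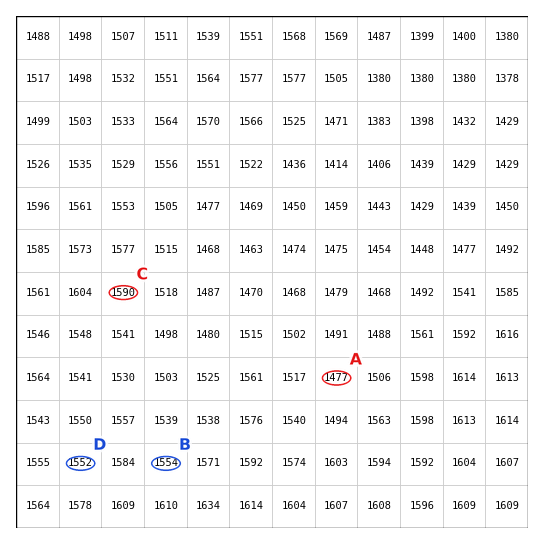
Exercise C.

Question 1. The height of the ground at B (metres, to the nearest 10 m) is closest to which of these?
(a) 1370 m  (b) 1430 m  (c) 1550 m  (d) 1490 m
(c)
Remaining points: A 1480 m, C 1590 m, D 1550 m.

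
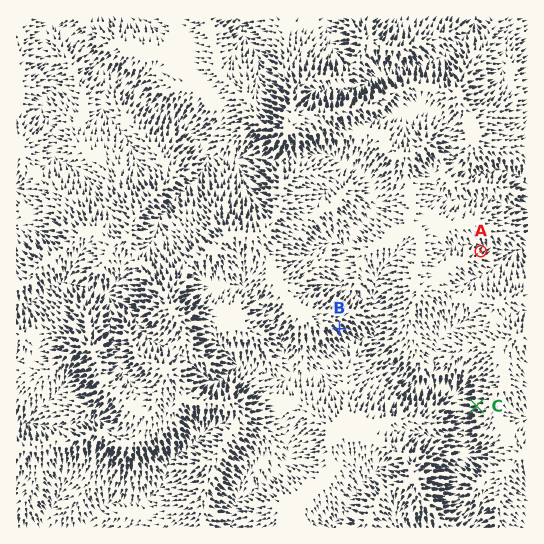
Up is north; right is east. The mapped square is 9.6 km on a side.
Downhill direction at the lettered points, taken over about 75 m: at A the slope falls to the NE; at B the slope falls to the SE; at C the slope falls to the W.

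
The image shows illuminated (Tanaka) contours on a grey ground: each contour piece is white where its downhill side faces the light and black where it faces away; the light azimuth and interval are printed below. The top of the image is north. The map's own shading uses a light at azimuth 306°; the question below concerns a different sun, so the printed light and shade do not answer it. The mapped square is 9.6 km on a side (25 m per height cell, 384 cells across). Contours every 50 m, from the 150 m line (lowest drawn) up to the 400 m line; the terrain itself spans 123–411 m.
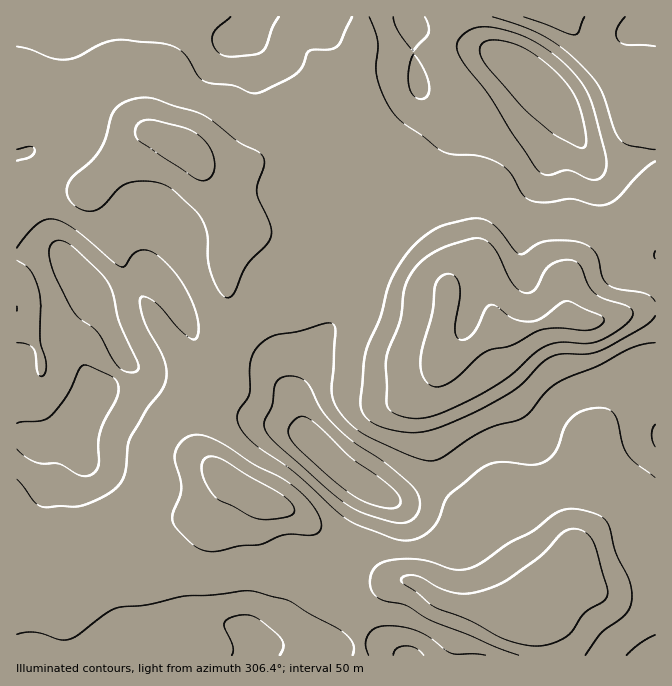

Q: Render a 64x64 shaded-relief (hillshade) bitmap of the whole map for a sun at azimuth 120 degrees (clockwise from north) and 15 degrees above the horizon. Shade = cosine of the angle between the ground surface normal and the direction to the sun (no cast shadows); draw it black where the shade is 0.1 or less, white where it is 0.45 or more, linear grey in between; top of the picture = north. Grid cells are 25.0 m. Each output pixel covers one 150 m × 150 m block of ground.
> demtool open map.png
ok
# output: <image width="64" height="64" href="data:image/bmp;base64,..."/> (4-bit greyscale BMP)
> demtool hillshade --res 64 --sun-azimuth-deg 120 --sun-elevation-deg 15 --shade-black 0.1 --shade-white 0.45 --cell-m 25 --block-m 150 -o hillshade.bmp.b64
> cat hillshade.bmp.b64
<image width="64" height="64" href="data:image/bmp;base64,Qk12CAAAAAAAAHYAAAAoAAAAQAAAAEAAAAABAAQAAAAAAAAIAAATCwAAEwsAABAAAAAAAAAAAAAAABEREQAiIiIAMzMzAERERABVVVUAZmZmAHd3dwCIiIgAmZmZAKqqqgC7u7sAzMzMAN3d3QDu7u4A////AIh4iamHd3dlVniIh2VVd2VVesy5ZVeamYiZmqvMu7uqmHeJqpiHiHZWZ4mHZVZnZlaKu6l2Z4iHiZqqu8y7u6qZiImaqZiJmHZ3iYdmZnd3Z4qqmId4h3Z4mZq7zLu7qoiIiZmqmZmpmImZmGZ3d3d3iZmYd4iHZmeIiavMzLupeIiJmZmZmaqpmqqod3d3d3eImYdmeHZlVmeImru8y6lmd4iYiIiJmZmaqqmHd3ZmZmd5hlZ2ZURFVniJqrvMqGZmeIiId4iIiImZmIiHd2ZlVFd3ZmVDMzNFZ4iaq7uoZmZ3d3d3d3iIiIiIiId3dmVDNFZnZUMiMzNWeJmquphmZnd3d3d3d3d4iIiIh3d3ZUISJFZlQzIiIjRniqupmGZmd3d3d3d3d4iZmImId3d2UyIjRWVUMzIiI1eKu6mIdmZnd3d3d3dniaqZmpiIiHdlRDM0VVRDMzISNYrLqHd2Zmd3Znd3d2Z5qpmrqZmZh2ZVQzRWZUQzMhEkeruod3dmZmZmZndmVWiZmau6qqmHZVUyE0ZmVUQyEBNoqqmHd2ZmZmZmZlRFV4mIm7u7uYdVQyABNWZmVUMhE1aJmIeHZmZVVVVlQzRWiHeJq7uph1RDEAE1ZmZmZTIjVWeIiId2ZUREVWVDI0Z3ZniZqqmHZVQhEjRWZ3ZmVERVZniIiHZmQyNFVVQyNWZmd3iZmYd2VUM0REVmd3ZmVmZmd3eHZmZTIjRWVDI0ZmZmeJmYh3ZVVVZlRFZmZmZmZmZ3d3dlZ2QiJFVUMiRnd2Z4mZh3ZlVWd4dURWZlVWZ3d3d3d1VnZDI0VUQyJGd3Z3iZh2ZmZmd4mYZEVmVEVmd3iId3ZndUMzREQzI0Z3d4iZh2VWZ3iImaqHZmZkRFZ3iZmYh2d1MiNERDM0VniJmql2VFZ4iaqqqqmHd3ZEVneJqqmYiIUxI0REREVniaq7uXVERniavMzMu6mJh1RGZ4qqqJmqljESREVVVneavMy5ZDNFZ4ms3u3cupmYZEVniamXiruoUhE0RVZmeJq8zKhSIzM1Z4rO/+7bqqp1NFZ5mIZ6vMp0IiM0Vnd3irzLpzIjMiNFZ5ve//7Lu6dURWiHdWm8y4ZDMyNWd2Z5vMuWMiMyIjRWeave/+3LupdmZ3ZkWKy6h2VTIkZ3ZnmsupdCIzISM0Z4iave/+y7upiIdlRXq7mHd2QiR3dmeau6l1QzMRIzRWeImaz//rq7y7qGVVebqHd3ZDNXd2Z5qqmYZTMxESNFZ3eIms//27ze7Kh2Z5qXd4dURWd2ZnmZmZh1QzEBIjRnd3eIrf/9vO//2pmIqpd4dkRGd3ZWiJmYmYZUMgASJGd3Z3eKzuy87//9u6qqh3d1NFZ3ZVaJmYiJmGVCEAEjV3dmd3eJqqq+///cu7mHdlQ0Z3dlVomYh3iIdlMgASNXh2ZndlZneInO/+zMuod1QzRndlRGiZiHd4iHZCEBI0aIdmd2Q0VnZniryru6mGQyNWd2VEaamId3eIhlMQAjRnh2eIZCNGd2VFeZq7qYZCNWd2VURpuph3d3d3ZBABNGeHd5ljIkeZhURWibuphkNGd2VVRGm7mHd3d3dlIAAjV4d4qWMSR6uoZVV5u6h1RGiHZVUzabuph3d3d3ZAAAJGd3m6YxI3rLqHZom7l1VWiZdmZTNYvLqYd3d3dlIAACRWebpiIjWKupiHmruWVWeJl2ZkM0eru6iHd3d3ZCAAEjRpuWMjNGiZiJmry5ZWd4iHdmUzRoq7qYd3d3dlQhERI1ipYzNEV3iIiavLhmeIiHd2ZURWeKqZh3d3d2ZUMiIjV5hlRFVmZ3eImamHeJmYd3ZlRGd4mZiHd3d3ZmZUQzNXiGVVVmZmZ3d4h2Z5qph3dmVVZ4iZiHd3d3dmZmVVRFeHdlVWZlVWZ3d2RXm8uYh2Vmd4mZmId3d3d2ZndmZlZ3h2VEVlREVmZmQzWLy6mHZWeImamYh3d3d3Zmd3dmZneIdURWUyNFZmZCEli7qph2aJmaqqmHd3d3dmZ3d3Zmd4mGQ1ZSIkVVVUMhJImpmHZ4mZmqqYd3d3d2Znd3ZmZ3iZdDVkIjRVZVVEISR4iHd3iZiImZh3d4iHdnd3dmZmeJmFRWMSRWZ2VVVCEkZ3ZmeJmHd4iHZniId3d3d2Znd4mYZWUgJXd4dmZlMRNWZmZ4mYdmd3ZmeIh3d3d3Z3eImZh2ZBAleIiHZmZCEkVmZmeIh2ZmZlVniHd3d2ZneImZiHdjACV4iIh3ZlMRJFVVZ3d3ZmZmVWd3d4d2VWd4mZmHd2MAJXd3iHd2UyEjRVVWd3dmZmZmZnd4iHVEVoiamId2UgA2d3d4d3ZUMiNFZVZnd2ZmZmZmd4mZhURWiZqYd2ZBAUZ3d3d3dmVENFZ3ZmZnZlVmZmZ3iaqGRFeJmZh2ZTETVndnd3d3ZlVVVnd3ZVZlRFZmZneJqpZEZ4mZh3ZkMjVnd2d3Zmd3ZmVmeIh1RVVDRWZmd4q6llV4mph3ZlQzV3d2ZmZlVWd3ZmZ4iYZERENFVmZnmrqGVomqmHdmVEVoh2ZmZmVDRWd2ZmeJl2REM0VmZmeaunZXm8uph2VVVomHZVZndUM0VmZmZ4mphlQzRVVVV5qpdVec3LqYdmZ4mpdlVneIZUNFVmZniaqYZTJFVERWmrlkRpzdupiHeJqqqYdnd4iHZURVVWeImZmGQ0VENFabuWM1i8yqmZmZq7qqmI"/>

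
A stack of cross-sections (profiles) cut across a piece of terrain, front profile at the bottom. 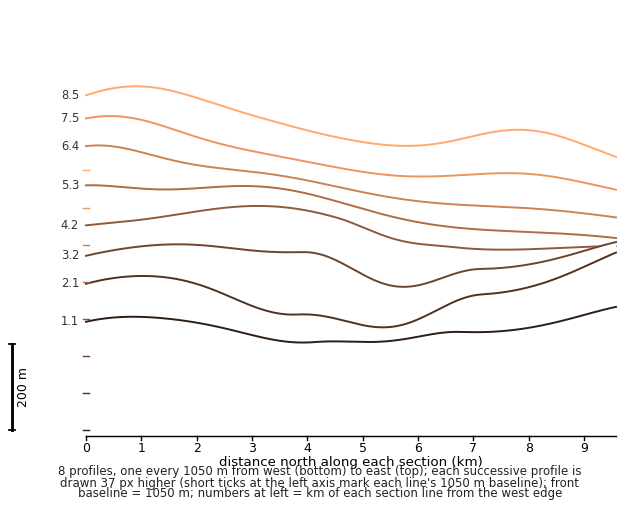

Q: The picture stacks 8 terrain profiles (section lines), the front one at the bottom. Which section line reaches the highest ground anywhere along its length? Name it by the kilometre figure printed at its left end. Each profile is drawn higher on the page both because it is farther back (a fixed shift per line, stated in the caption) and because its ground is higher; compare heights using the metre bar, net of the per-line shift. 2.1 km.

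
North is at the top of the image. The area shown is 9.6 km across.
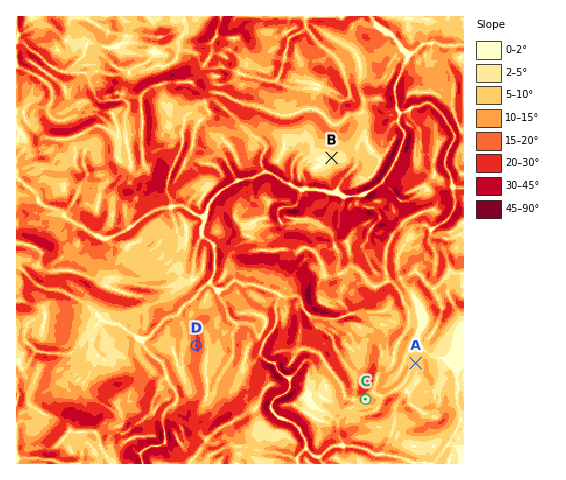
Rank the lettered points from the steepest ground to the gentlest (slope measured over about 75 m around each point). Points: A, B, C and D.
D C A B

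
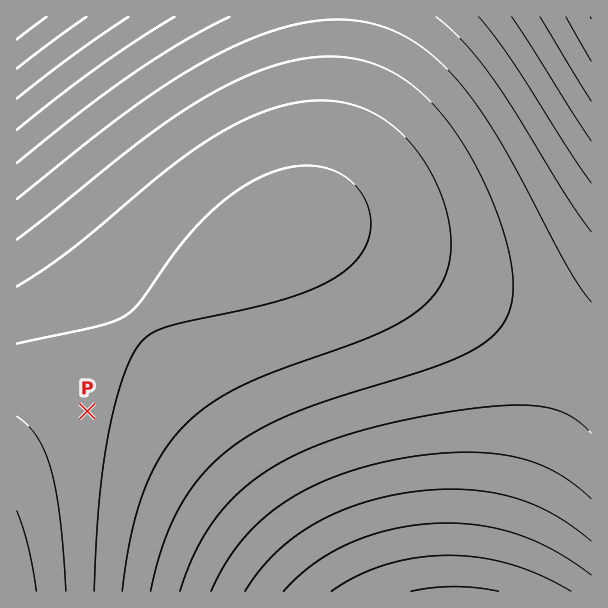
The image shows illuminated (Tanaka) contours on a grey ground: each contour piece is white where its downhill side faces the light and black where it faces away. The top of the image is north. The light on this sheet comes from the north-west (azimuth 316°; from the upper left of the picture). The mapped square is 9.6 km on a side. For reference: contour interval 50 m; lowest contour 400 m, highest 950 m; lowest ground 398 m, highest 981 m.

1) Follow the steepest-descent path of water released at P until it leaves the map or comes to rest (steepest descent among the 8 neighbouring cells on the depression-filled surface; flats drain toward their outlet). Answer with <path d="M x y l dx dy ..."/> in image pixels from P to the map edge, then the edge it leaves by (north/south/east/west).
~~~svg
<path d="M87 411l39 0 180 180"/>
exit: south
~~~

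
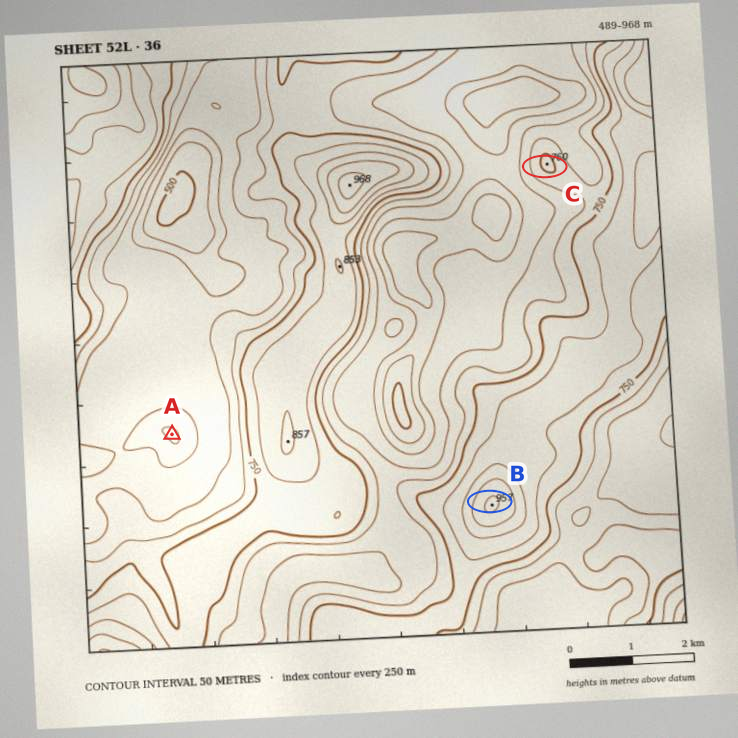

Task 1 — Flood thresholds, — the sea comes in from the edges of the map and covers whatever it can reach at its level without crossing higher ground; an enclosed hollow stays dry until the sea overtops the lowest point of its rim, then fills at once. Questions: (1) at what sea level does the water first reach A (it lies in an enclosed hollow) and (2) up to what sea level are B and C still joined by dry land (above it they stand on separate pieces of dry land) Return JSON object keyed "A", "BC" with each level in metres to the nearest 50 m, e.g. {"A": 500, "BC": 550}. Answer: {"A": 600, "BC": 700}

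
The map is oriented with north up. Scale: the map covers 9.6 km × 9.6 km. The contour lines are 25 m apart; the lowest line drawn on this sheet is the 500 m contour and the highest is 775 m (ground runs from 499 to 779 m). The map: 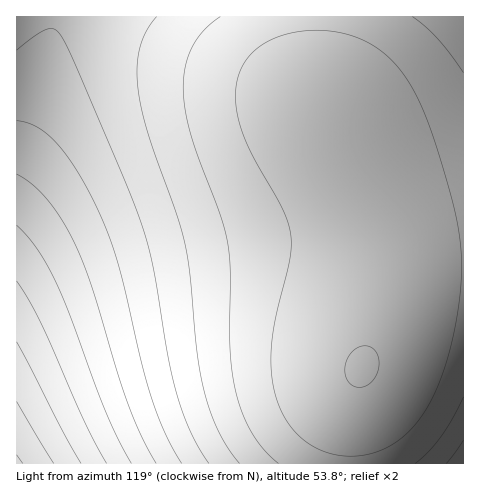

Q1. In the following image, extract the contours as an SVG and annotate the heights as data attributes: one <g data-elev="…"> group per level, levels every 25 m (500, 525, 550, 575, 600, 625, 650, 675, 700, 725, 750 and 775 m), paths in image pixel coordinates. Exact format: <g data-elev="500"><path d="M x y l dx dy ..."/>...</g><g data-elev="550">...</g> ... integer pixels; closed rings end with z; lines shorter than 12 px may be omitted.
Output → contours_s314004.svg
<g data-elev="500"><path d="M355 387l-6-4-3-6-1-7 1-8 4-7 5-6 7-3 7 0 6 4 3 6 1 8-2 8-3 8-6 5-7 2z"/></g><g data-elev="525"><path d="M339 455l-21-6-19-13-14-18-9-22-5-25 1-28 4-28 14-56 1-24-3-13-6-14-26-46-11-22-6-20-3-17 0-15 3-13 5-12 8-10 11-9 13-6 15-5 16-2 29 1 27 8 23 15 19 21 16 30 16 41 18 63 6 41-1 40-7 45-12 41-14 32-18 23-21 15-24 8-13 1z"/></g><g data-elev="550"><path d="M278 463l-13-12-12-17-9-17-7-21-4-21-3-22 0-81-3-30-7-28-27-73-9-36 0-28 6-24 12-20 18-16"/><path d="M463 397l-11 22-11 18-13 15-13 11"/><path d="M412 17l13 9 13 13 25 34"/></g><g data-elev="575"><path d="M239 463l-10-13-9-16-8-17-6-20-8-41-8-80-5-33-9-30-27-75-9-36-3-27 2-22 6-20 12-16"/><path d="M463 440l-17 23"/></g><g data-elev="600"><path d="M209 463l-19-31-14-40-9-38-14-88-11-42-18-46-54-125-10-19-4-4-4-2-13 5-22 17"/></g><g data-elev="625"><path d="M182 463l-16-29-14-34-10-37-24-100-10-29-13-30-20-36-20-26-19-15-9-4-10-2"/></g><g data-elev="650"><path d="M156 463l-14-26-14-32-36-118-18-44-12-23-15-21-15-15-15-10"/></g><g data-elev="675"><path d="M131 463l-12-23-13-28-37-98-14-34-19-32-19-23"/></g><g data-elev="700"><path d="M107 463l-24-44-43-98-23-40"/></g><g data-elev="725"><path d="M81 463l-19-32-45-89"/></g><g data-elev="750"><path d="M54 463l-37-61"/></g>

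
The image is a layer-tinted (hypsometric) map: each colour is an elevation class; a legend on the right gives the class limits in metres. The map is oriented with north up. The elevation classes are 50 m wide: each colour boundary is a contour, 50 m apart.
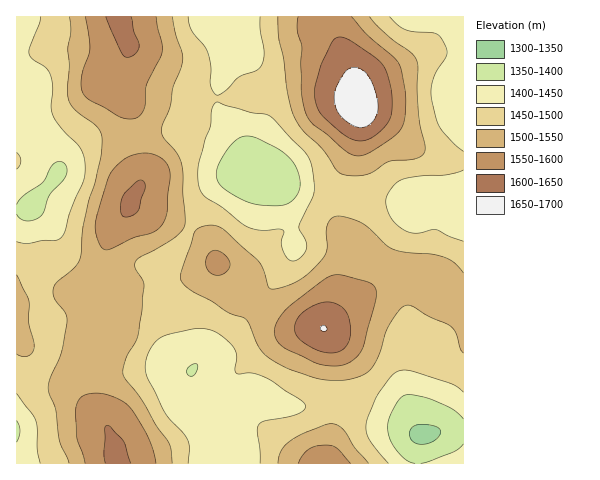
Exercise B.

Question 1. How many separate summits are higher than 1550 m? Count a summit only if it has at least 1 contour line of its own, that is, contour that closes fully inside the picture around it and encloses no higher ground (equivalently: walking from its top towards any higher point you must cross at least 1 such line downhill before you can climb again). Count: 4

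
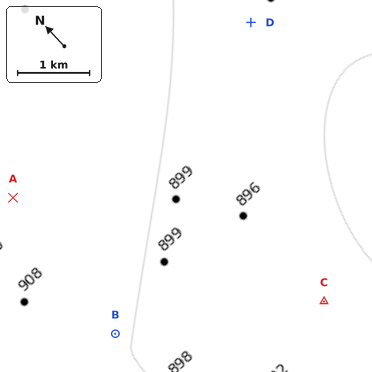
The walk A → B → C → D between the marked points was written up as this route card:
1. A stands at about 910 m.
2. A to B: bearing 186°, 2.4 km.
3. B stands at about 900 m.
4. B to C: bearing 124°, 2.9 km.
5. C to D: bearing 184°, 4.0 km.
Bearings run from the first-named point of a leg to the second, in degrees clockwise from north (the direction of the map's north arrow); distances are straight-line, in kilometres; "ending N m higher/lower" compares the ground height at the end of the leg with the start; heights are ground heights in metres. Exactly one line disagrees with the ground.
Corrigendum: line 5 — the bearing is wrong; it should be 028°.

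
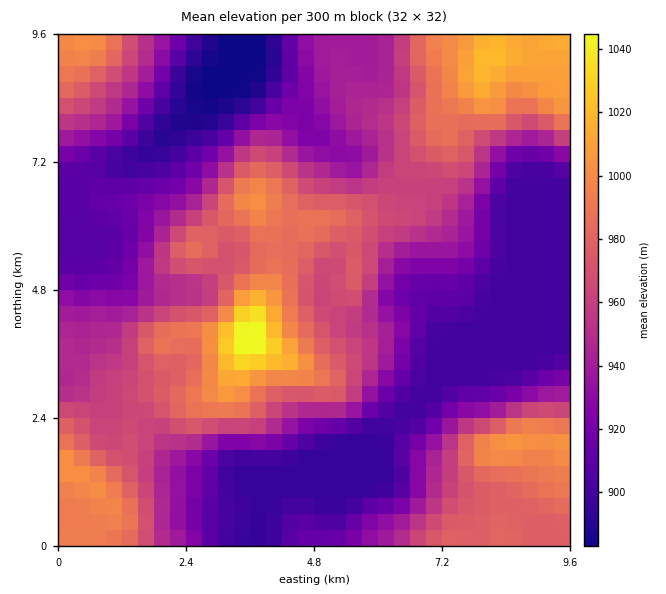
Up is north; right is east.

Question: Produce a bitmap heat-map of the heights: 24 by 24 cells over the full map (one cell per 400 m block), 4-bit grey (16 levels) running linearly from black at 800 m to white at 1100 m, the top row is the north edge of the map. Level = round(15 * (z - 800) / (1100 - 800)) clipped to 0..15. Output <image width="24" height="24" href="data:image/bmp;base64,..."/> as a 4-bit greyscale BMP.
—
<image width="24" height="24" href="data:image/bmp;base64,Qk2WAQAAAAAAAHYAAAAoAAAAGAAAABgAAAABAAQAAAAAACABAAATCwAAEwsAABAAAAAAAAAAAAAAABEREQAiIiIAMzMzAERERABVVVUAZmZmAHd3dwCIiIgAmZmZAKqqqgC7u7sAzMzMAN3d3QDu7u4A////AKqph2VVVmZniZmZmaqph2VVVVVmeJmZmaqph2VVVVVVZ4mZmaqYh2VVVVVVZ4mZqqmIh3ZWVVVVZ4qqqpiIiIiIdmVVVniaqoiIiZqpiIdlVWZ3iHiImaqqmZl2VVVWZniImZq7upmHZVVVVXeImZvMupiHZVVVVXd4iZrMqYiHZVVVVXd3eImrqYiGZWVVVWZmeIiaqYmHZmVVVVVmeZmZmYmHd2ZVVVVWeJmZmZmIh3ZVVVVmZ4mamZmYiHdVVVZmZniqmYiIiIdVVVVVVmeZmHd4iIhlVWZVVVZ4h2d4iZh2Z3d2VFVndmd4iZmYiYh2VURVZnd4iaqpmpmHZUREVnd3iau6qqqYdUREVnd3iau7uqqYdlREVnd3mqu7uw=="/>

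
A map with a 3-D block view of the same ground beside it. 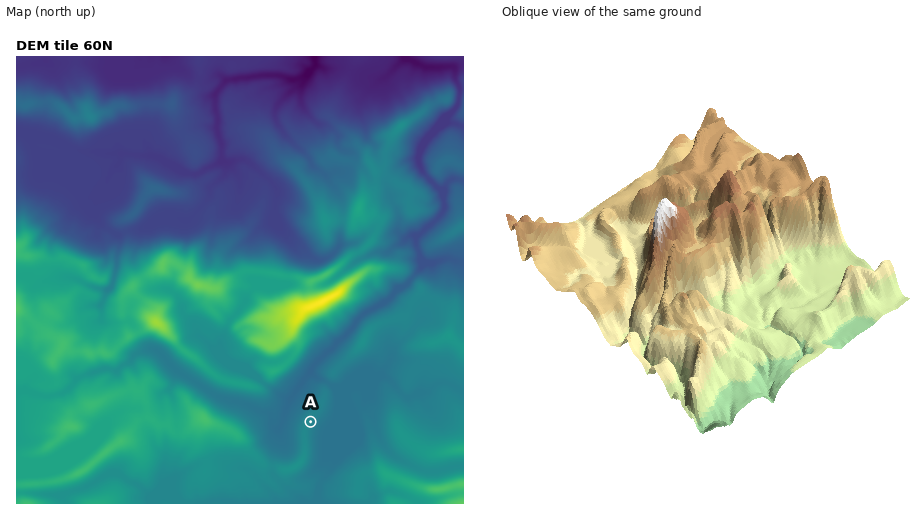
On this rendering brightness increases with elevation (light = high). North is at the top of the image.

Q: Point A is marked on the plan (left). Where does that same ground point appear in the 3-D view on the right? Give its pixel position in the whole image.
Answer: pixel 615 236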